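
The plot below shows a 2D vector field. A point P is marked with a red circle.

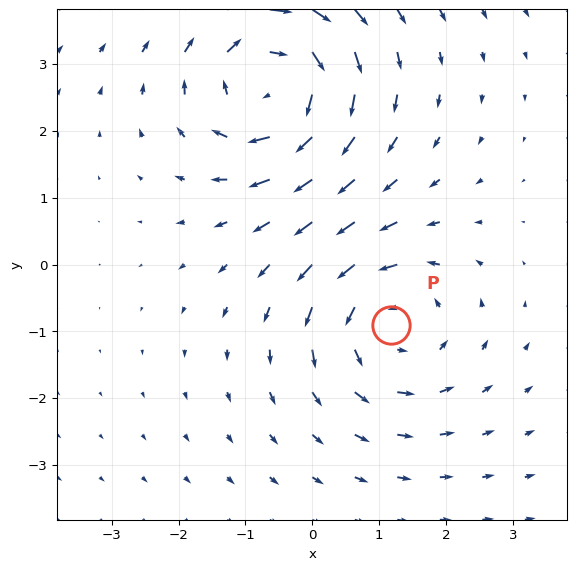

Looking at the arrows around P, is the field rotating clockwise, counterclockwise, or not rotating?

Near P at (1.2, -0.9) the arrows circulate counterclockwise. The curl (z-component) there is about +3; positive curl means counterclockwise rotation.

counterclockwise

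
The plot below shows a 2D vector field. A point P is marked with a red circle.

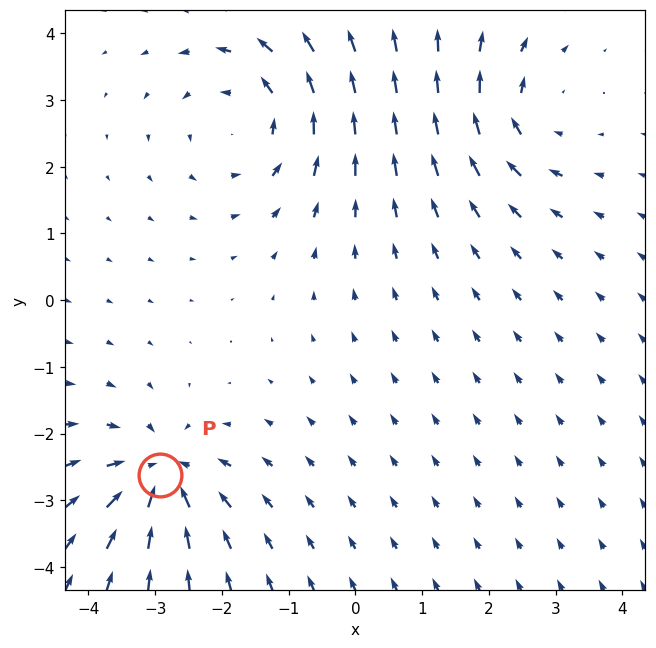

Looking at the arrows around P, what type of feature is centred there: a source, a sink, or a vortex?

sink

At P (-2.9, -2.6) the arrows converge inward. Divergence about -6, curl ≈0 — negative divergence with near-zero curl is a sink.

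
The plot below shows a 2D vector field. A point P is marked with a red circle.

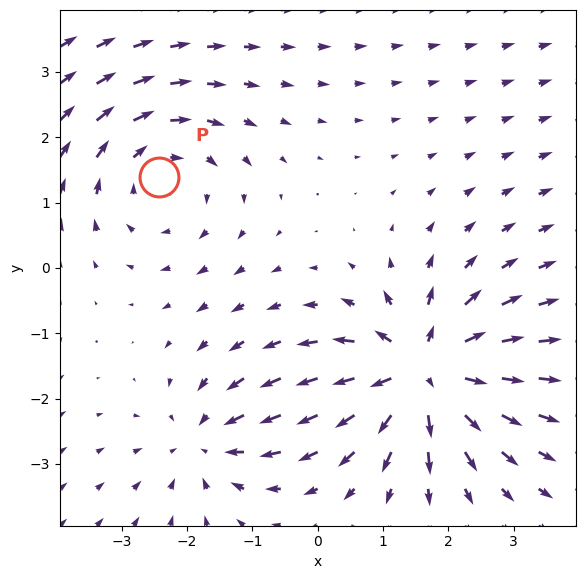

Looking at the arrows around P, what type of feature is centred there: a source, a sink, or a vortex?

vortex

At P (-2.4, 1.4) the arrows circulate clockwise. Divergence ≈0, curl about -3 — near-zero divergence with nonzero curl is a vortex.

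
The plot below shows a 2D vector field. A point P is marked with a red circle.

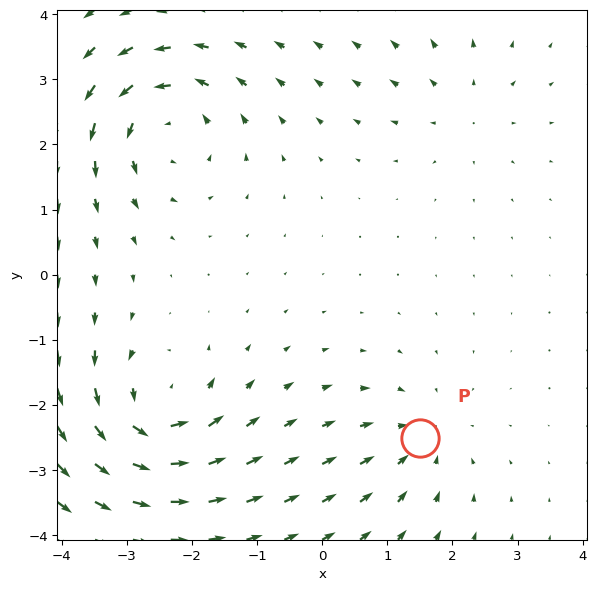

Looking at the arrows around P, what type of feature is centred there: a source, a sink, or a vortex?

At P (1.5, -2.5) the arrows converge inward. Divergence about -4, curl ≈0 — negative divergence with near-zero curl is a sink.

sink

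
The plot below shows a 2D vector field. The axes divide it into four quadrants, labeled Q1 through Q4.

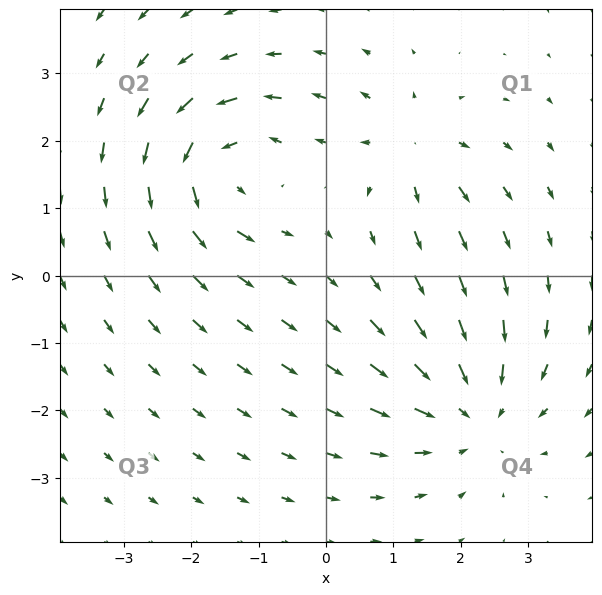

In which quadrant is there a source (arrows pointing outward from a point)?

The source sits at approximately (1.3, 1.9), which lies in quadrant Q1. The divergence there is about +3, positive as expected for a source.

Q1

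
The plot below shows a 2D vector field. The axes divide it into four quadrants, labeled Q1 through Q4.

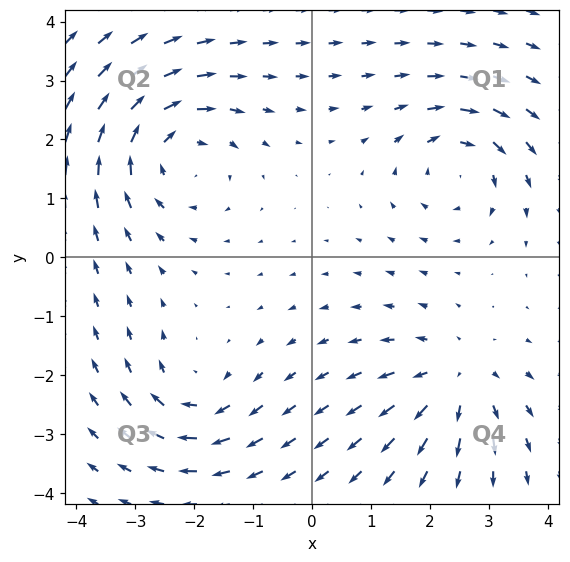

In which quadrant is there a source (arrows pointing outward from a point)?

The source sits at approximately (2.4, -2.1), which lies in quadrant Q4. The divergence there is about +4, positive as expected for a source.

Q4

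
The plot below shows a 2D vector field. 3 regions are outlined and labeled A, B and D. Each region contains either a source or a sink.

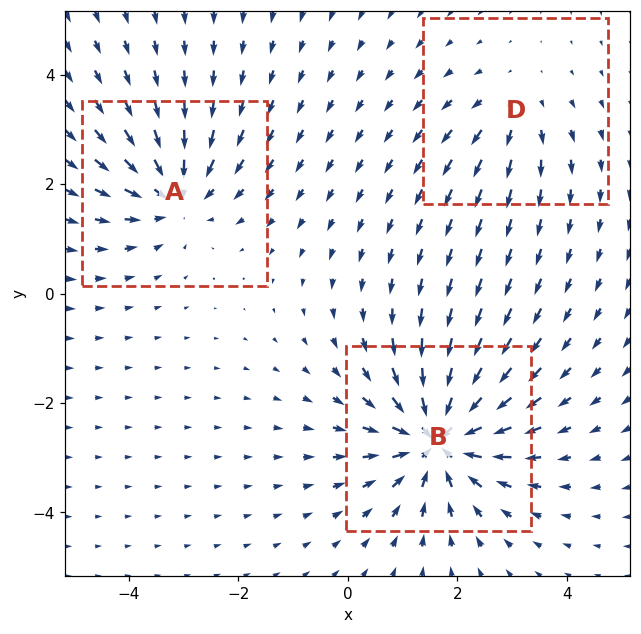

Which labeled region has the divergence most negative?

Divergence at each region's feature centre — A: about -4, B: about -6, D: about +2. Region B is most negative.

B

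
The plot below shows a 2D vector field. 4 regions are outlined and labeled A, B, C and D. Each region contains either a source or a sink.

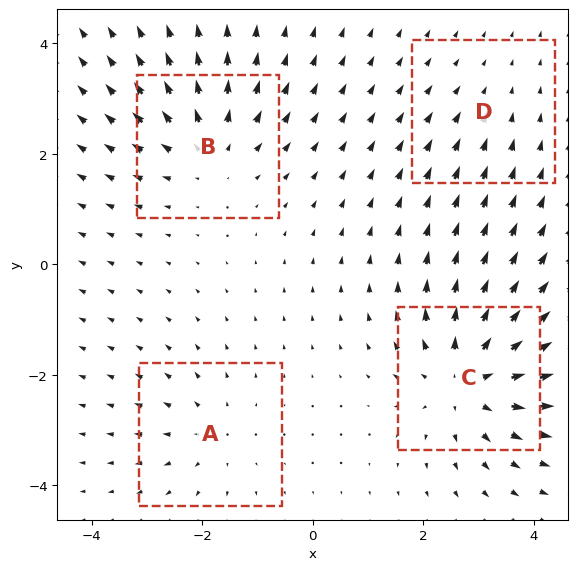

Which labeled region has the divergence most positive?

C

Divergence at each region's feature centre — A: about +3, B: about +5, C: about +7, D: about -2. Region C is most positive.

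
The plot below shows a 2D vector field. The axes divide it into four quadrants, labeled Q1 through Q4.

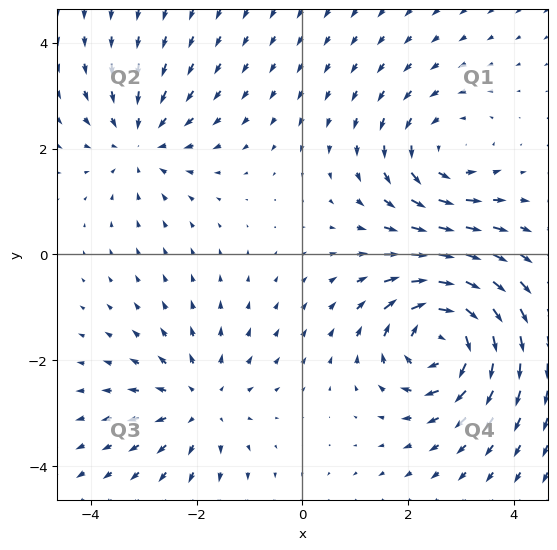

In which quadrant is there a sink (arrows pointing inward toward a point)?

The sink sits at approximately (-3.1, 2.1), which lies in quadrant Q2. The divergence there is about -3, negative as expected for a sink.

Q2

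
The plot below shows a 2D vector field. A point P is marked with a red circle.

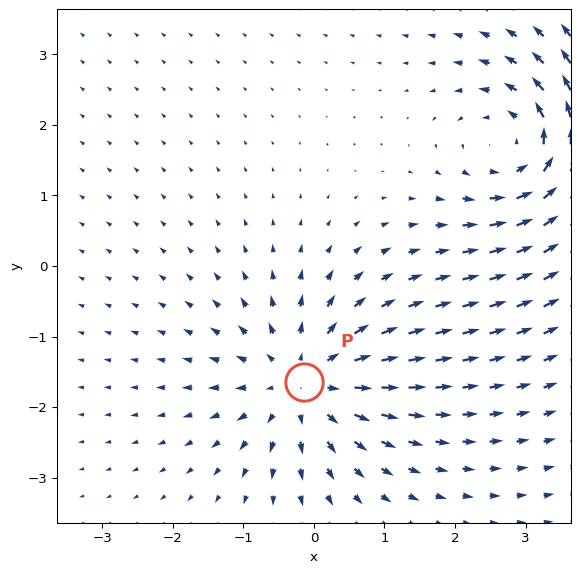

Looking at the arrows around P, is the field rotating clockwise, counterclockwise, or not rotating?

not rotating

Near P at (-0.1, -1.7) the arrows show no circulation. The curl there is ≈0.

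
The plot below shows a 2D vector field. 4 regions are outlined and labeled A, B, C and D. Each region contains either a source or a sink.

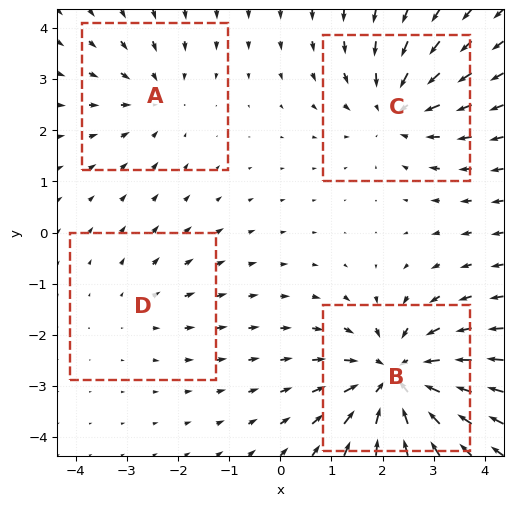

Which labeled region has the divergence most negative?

B

Divergence at each region's feature centre — A: about -3, B: about -6, C: about -4, D: about +2. Region B is most negative.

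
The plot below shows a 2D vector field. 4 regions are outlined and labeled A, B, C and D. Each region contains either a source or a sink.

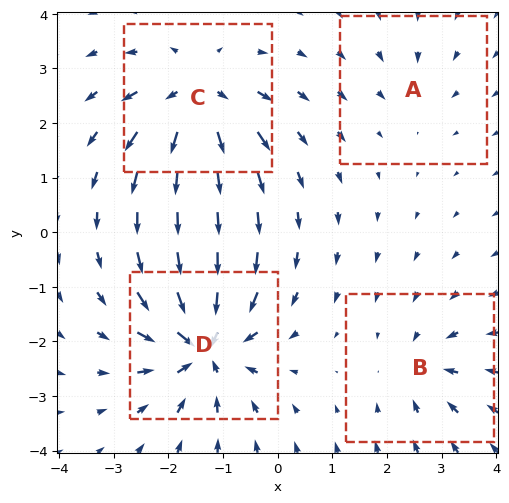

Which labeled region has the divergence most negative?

Divergence at each region's feature centre — A: about -2, B: about -4, C: about +6, D: about -8. Region D is most negative.

D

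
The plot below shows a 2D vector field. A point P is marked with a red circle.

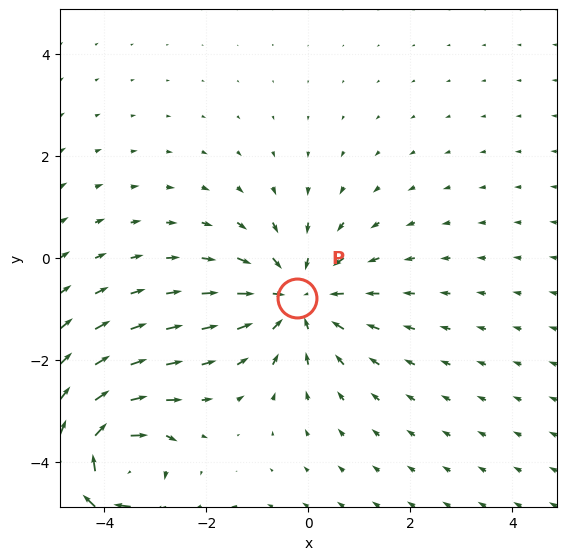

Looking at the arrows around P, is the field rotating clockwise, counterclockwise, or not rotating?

not rotating

Near P at (-0.2, -0.8) the arrows show no circulation. The curl there is ≈0.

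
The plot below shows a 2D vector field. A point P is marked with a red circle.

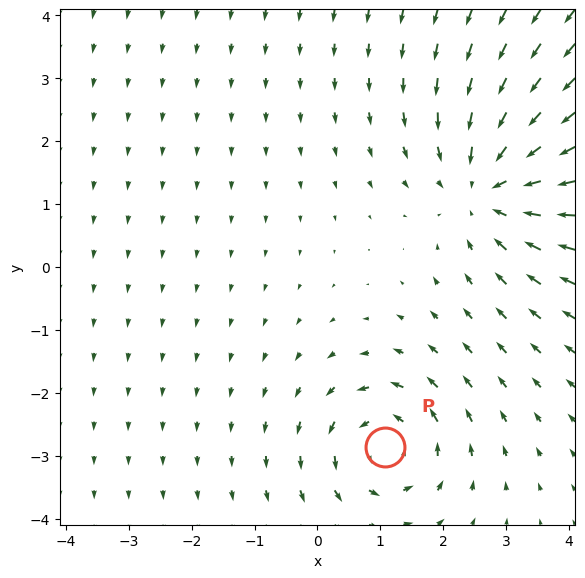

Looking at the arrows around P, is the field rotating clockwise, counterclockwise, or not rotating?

Near P at (1.1, -2.9) the arrows circulate counterclockwise. The curl (z-component) there is about +4; positive curl means counterclockwise rotation.

counterclockwise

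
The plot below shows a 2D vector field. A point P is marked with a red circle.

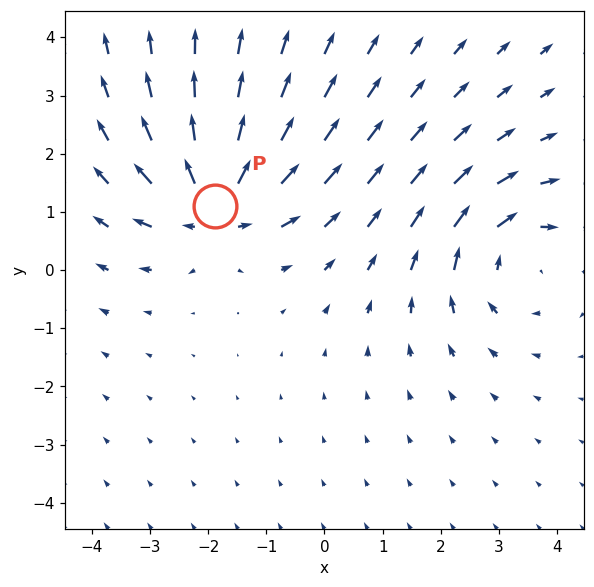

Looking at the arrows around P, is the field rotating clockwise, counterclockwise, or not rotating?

Near P at (-1.9, 1.1) the arrows show no circulation. The curl there is ≈0.

not rotating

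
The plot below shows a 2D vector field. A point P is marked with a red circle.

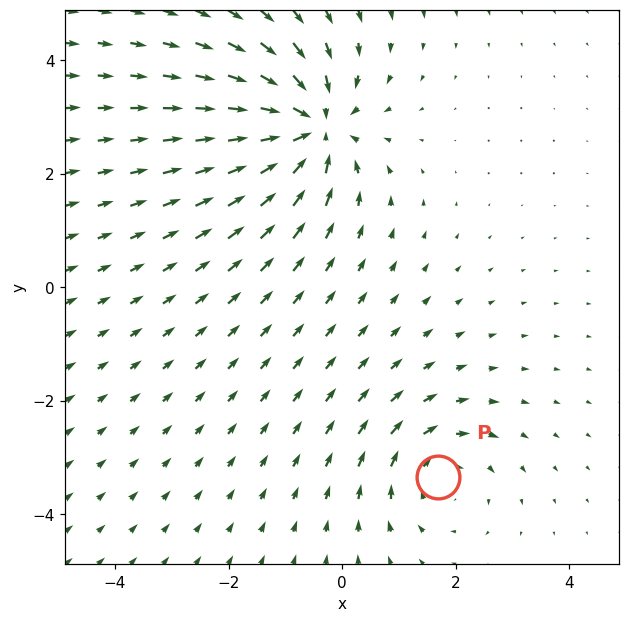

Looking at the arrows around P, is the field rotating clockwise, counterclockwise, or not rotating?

Near P at (1.7, -3.3) the arrows circulate clockwise. The curl (z-component) there is about -3; negative curl means clockwise rotation.

clockwise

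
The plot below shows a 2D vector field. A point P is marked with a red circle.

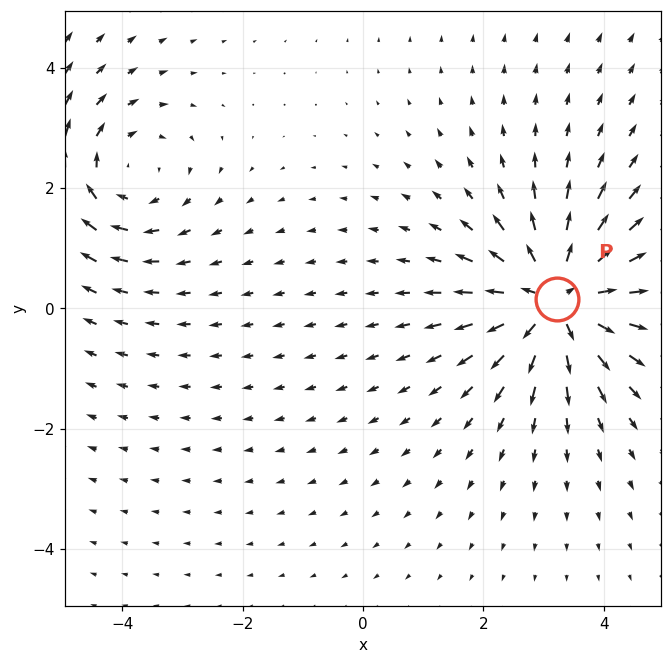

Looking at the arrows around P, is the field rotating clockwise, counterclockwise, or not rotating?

not rotating

Near P at (3.2, 0.2) the arrows show no circulation. The curl there is ≈0.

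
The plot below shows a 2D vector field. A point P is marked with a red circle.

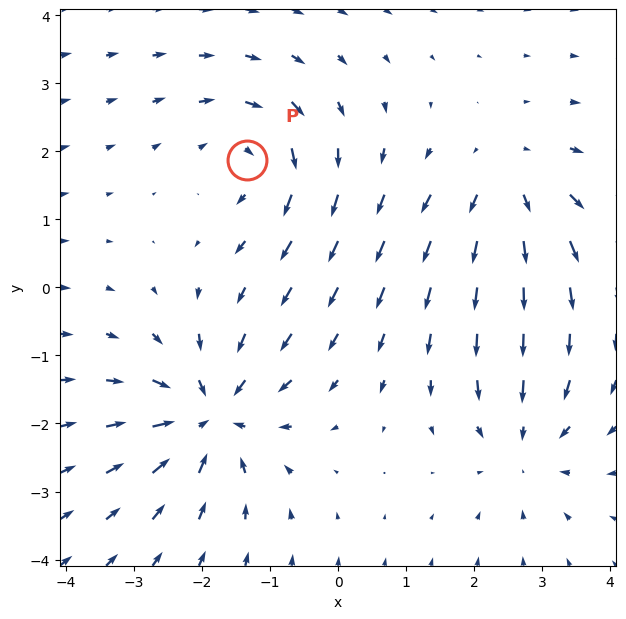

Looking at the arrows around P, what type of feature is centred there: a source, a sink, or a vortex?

vortex

At P (-1.3, 1.9) the arrows circulate clockwise. Divergence ≈0, curl about -4 — near-zero divergence with nonzero curl is a vortex.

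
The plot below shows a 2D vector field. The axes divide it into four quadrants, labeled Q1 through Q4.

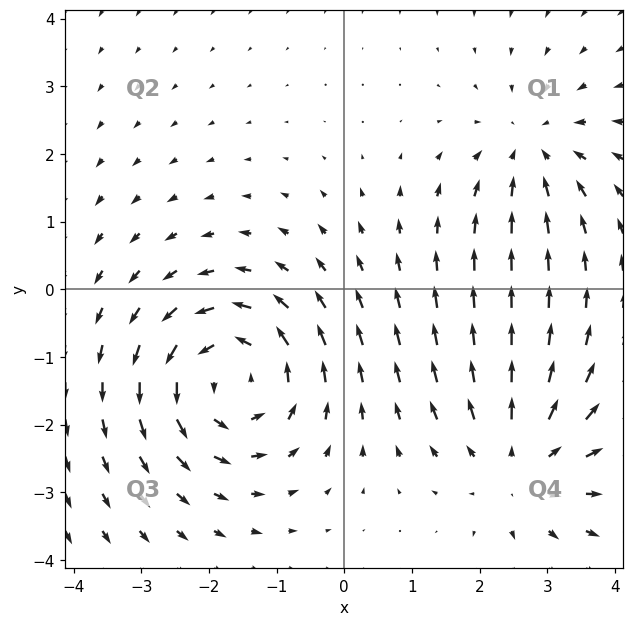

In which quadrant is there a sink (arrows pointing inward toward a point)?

The sink sits at approximately (2.8, 2.1), which lies in quadrant Q1. The divergence there is about -3, negative as expected for a sink.

Q1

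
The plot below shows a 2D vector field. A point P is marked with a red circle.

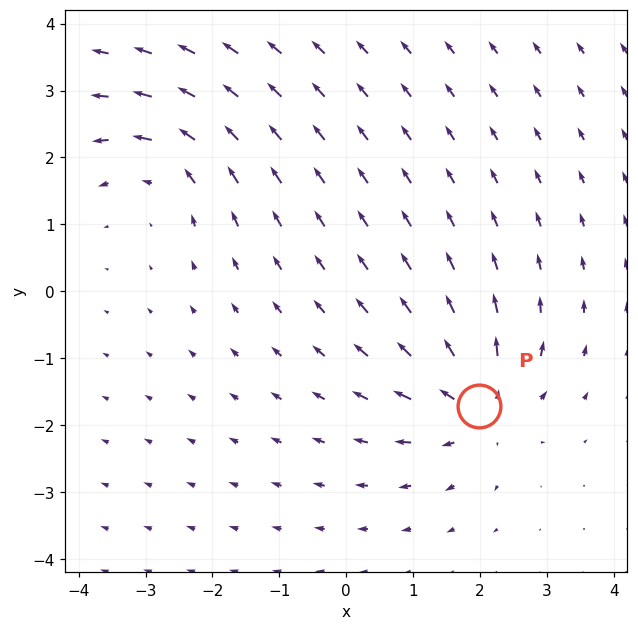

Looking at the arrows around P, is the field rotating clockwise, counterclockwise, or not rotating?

Near P at (2.0, -1.7) the arrows show no circulation. The curl there is ≈0.

not rotating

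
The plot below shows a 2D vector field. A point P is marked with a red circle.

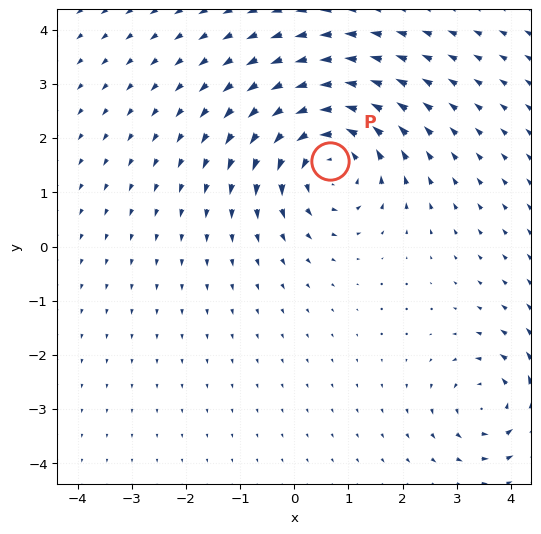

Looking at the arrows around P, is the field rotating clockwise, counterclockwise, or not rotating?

counterclockwise

Near P at (0.7, 1.6) the arrows circulate counterclockwise. The curl (z-component) there is about +5; positive curl means counterclockwise rotation.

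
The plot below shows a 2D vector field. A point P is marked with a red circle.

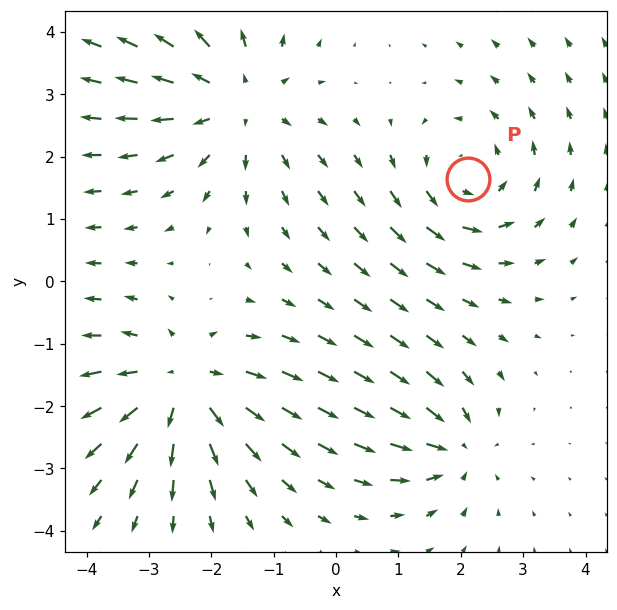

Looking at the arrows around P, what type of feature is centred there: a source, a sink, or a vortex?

vortex

At P (2.1, 1.6) the arrows circulate counterclockwise. Divergence ≈0, curl about +4 — near-zero divergence with nonzero curl is a vortex.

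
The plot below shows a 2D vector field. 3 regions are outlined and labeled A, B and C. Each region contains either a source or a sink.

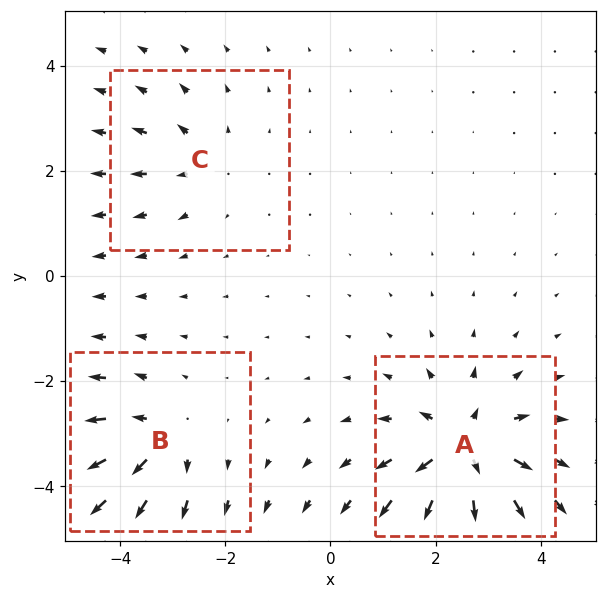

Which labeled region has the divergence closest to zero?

Divergence at each region's feature centre — A: about +6, B: about +4, C: about +2. Region C is closest to zero.

C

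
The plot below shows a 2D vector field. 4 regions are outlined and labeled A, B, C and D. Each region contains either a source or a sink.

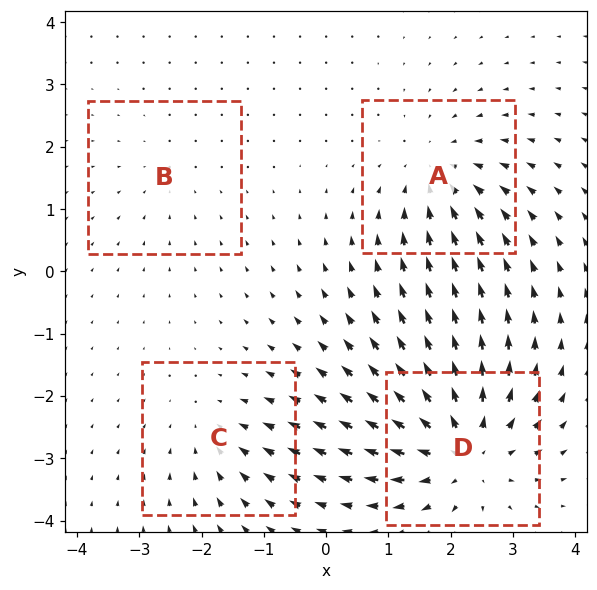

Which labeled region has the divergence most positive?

D

Divergence at each region's feature centre — A: about -4, B: about -2, C: about -3, D: about +7. Region D is most positive.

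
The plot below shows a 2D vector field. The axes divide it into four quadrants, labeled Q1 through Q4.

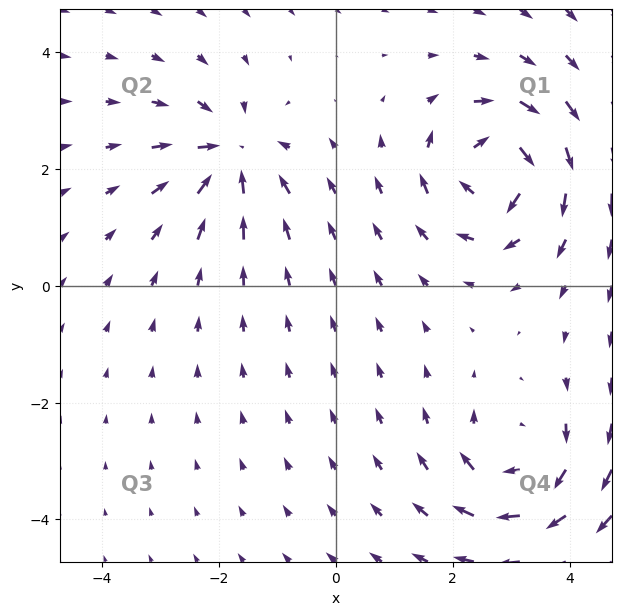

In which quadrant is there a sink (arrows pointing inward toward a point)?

Q2

The sink sits at approximately (-1.8, 2.2), which lies in quadrant Q2. The divergence there is about -5, negative as expected for a sink.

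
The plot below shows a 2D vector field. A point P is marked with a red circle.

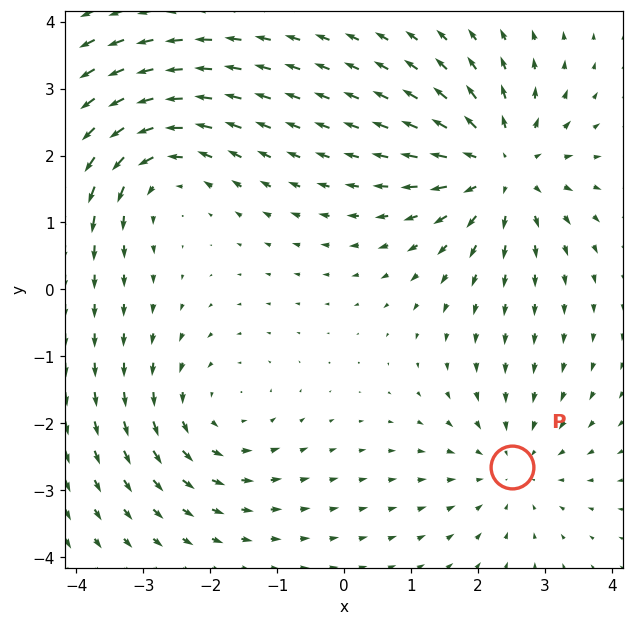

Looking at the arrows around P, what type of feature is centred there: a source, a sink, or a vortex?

At P (2.5, -2.7) the arrows converge inward. Divergence about -2, curl ≈0 — negative divergence with near-zero curl is a sink.

sink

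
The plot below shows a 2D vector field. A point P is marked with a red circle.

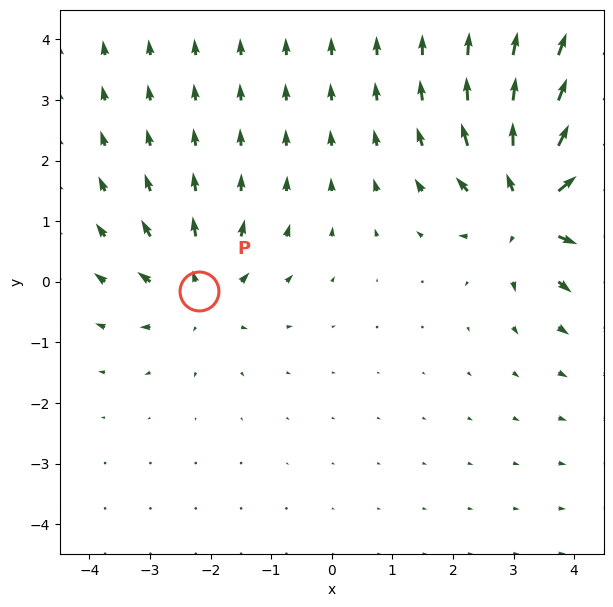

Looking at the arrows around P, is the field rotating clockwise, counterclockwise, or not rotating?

Near P at (-2.2, -0.2) the arrows show no circulation. The curl there is ≈0.

not rotating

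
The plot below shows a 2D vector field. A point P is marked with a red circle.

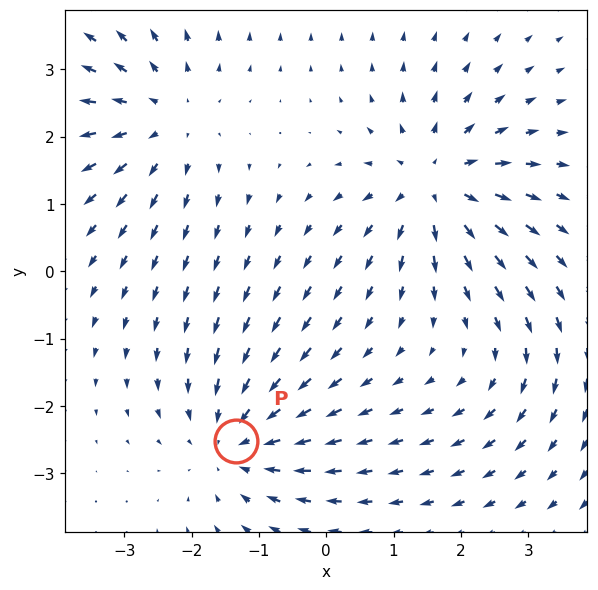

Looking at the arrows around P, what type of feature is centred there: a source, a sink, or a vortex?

At P (-1.3, -2.5) the arrows converge inward. Divergence about -4, curl ≈0 — negative divergence with near-zero curl is a sink.

sink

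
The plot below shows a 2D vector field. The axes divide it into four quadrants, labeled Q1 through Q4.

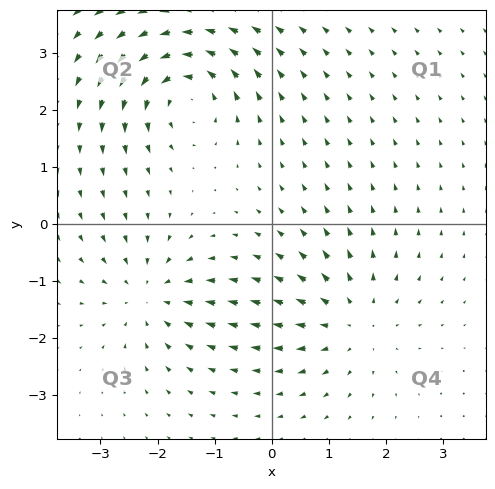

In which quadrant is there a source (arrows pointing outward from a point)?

The source sits at approximately (1.4, -1.7), which lies in quadrant Q4. The divergence there is about +3, positive as expected for a source.

Q4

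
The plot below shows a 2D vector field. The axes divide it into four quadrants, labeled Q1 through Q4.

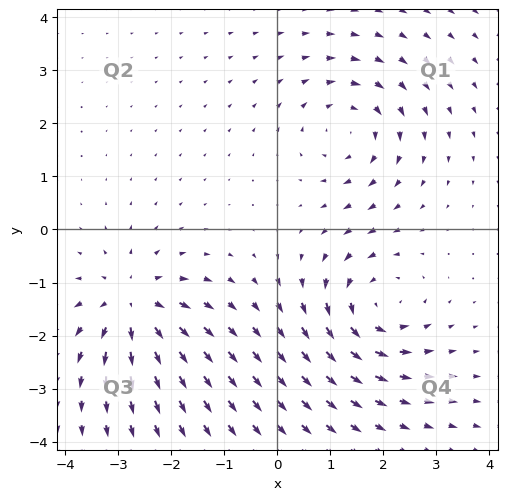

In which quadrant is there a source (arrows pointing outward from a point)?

The source sits at approximately (-2.7, -1.4), which lies in quadrant Q3. The divergence there is about +5, positive as expected for a source.

Q3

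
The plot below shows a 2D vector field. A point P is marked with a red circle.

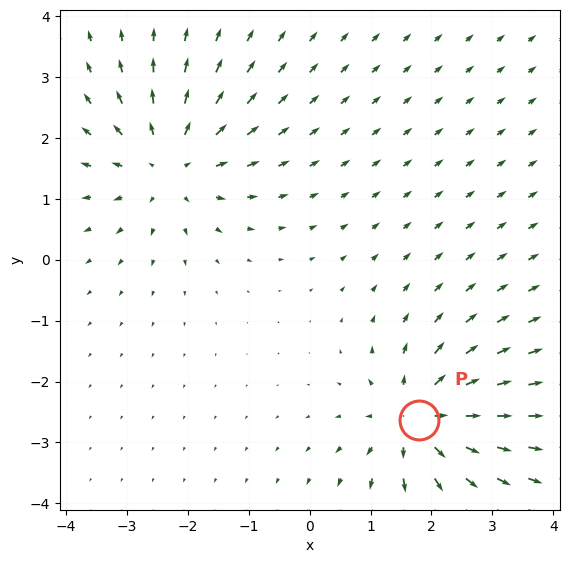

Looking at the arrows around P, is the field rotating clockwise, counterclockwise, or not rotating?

not rotating

Near P at (1.8, -2.6) the arrows show no circulation. The curl there is ≈0.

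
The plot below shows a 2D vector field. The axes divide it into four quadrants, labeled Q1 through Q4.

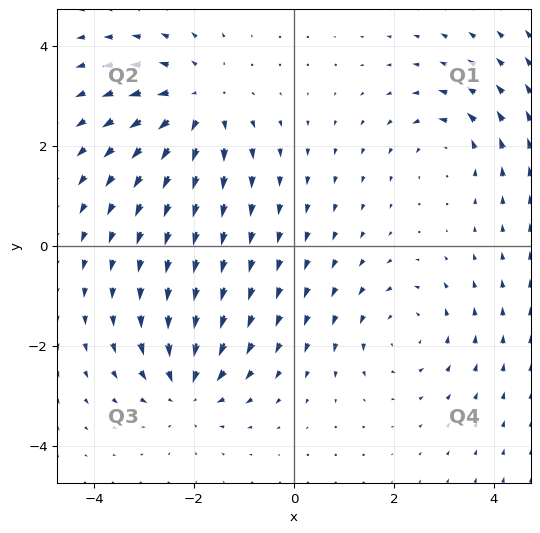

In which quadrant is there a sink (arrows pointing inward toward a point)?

The sink sits at approximately (-2.1, -2.9), which lies in quadrant Q3. The divergence there is about -4, negative as expected for a sink.

Q3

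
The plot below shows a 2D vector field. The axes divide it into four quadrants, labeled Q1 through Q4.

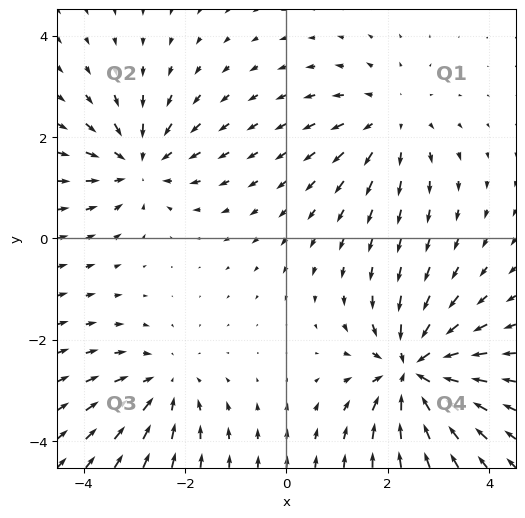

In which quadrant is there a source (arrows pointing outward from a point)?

Q1

The source sits at approximately (2.0, 2.3), which lies in quadrant Q1. The divergence there is about +3, positive as expected for a source.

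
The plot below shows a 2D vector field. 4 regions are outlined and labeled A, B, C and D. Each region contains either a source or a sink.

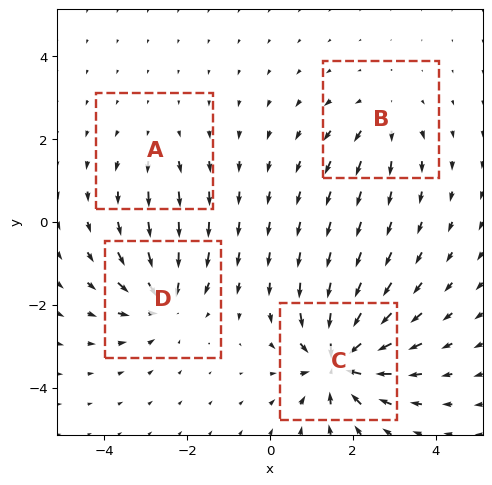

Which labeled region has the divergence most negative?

Divergence at each region's feature centre — A: about +2, B: about +3, C: about -8, D: about -5. Region C is most negative.

C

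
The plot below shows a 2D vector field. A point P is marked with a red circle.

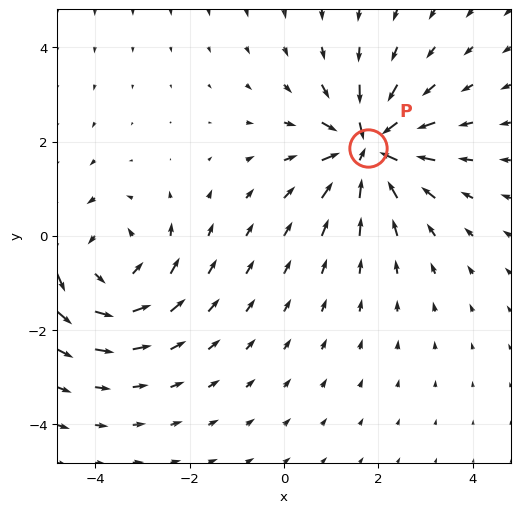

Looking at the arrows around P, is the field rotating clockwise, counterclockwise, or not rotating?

Near P at (1.8, 1.9) the arrows show no circulation. The curl there is ≈0.

not rotating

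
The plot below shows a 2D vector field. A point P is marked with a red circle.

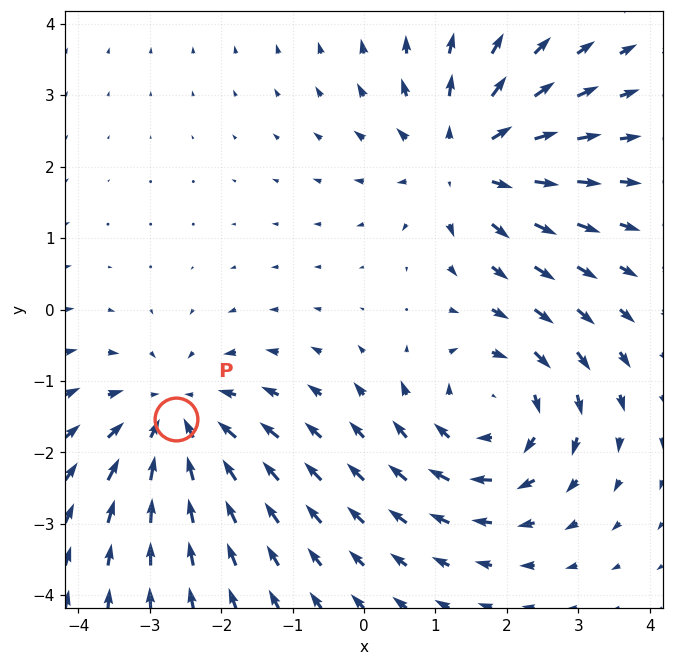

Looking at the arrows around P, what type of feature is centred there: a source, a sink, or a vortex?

sink

At P (-2.6, -1.5) the arrows converge inward. Divergence about -4, curl ≈0 — negative divergence with near-zero curl is a sink.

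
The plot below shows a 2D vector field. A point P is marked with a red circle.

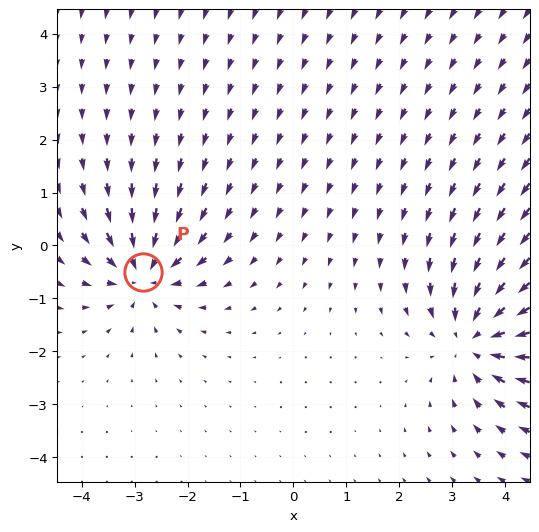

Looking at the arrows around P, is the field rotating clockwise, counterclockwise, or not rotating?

Near P at (-2.8, -0.5) the arrows show no circulation. The curl there is ≈0.

not rotating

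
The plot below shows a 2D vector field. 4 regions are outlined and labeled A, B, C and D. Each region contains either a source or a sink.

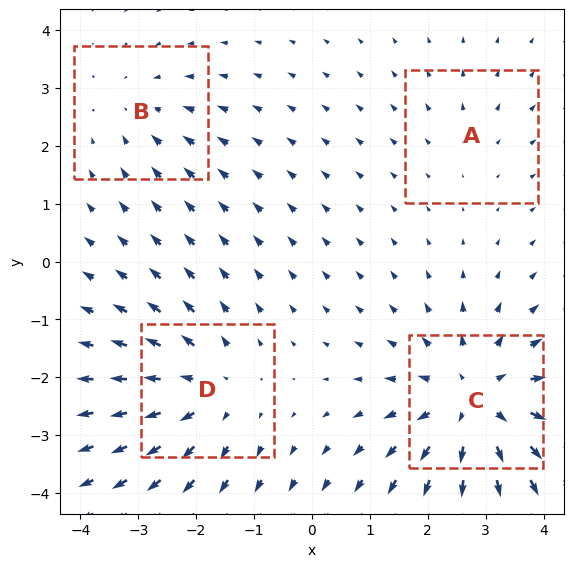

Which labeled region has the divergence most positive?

C

Divergence at each region's feature centre — A: about +2, B: about -3, C: about +6, D: about +4. Region C is most positive.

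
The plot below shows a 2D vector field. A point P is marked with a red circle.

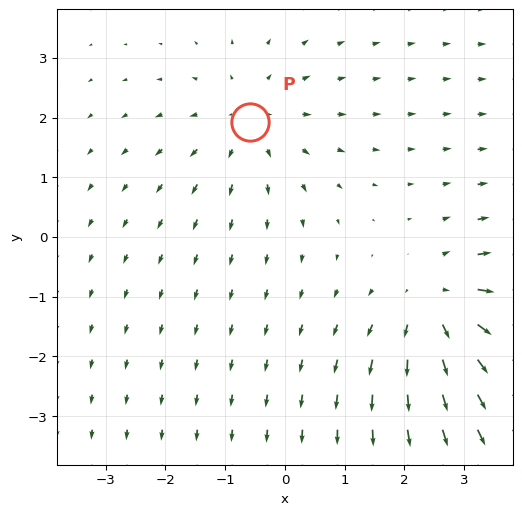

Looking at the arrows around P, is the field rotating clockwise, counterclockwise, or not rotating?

not rotating

Near P at (-0.6, 1.9) the arrows show no circulation. The curl there is ≈0.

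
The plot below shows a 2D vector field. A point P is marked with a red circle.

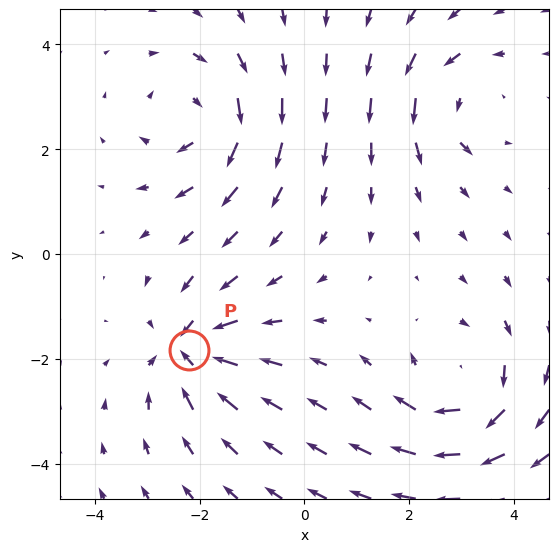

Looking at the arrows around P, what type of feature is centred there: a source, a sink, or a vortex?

At P (-2.2, -1.8) the arrows converge inward. Divergence about -6, curl ≈0 — negative divergence with near-zero curl is a sink.

sink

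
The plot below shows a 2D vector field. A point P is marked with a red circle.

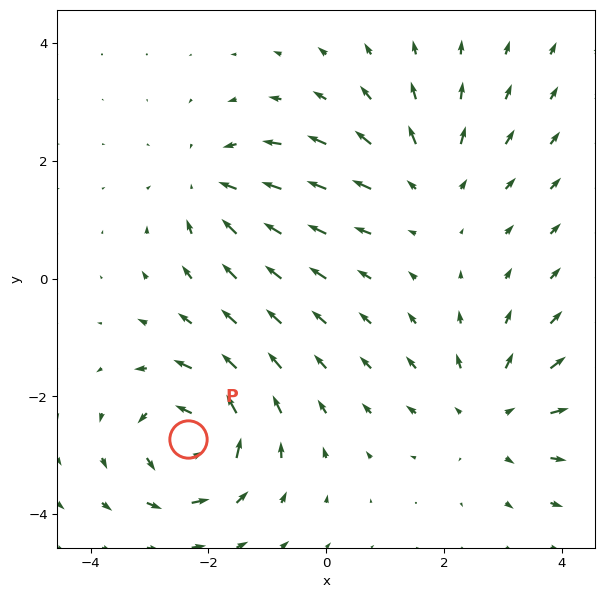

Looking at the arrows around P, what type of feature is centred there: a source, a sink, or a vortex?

At P (-2.4, -2.7) the arrows circulate counterclockwise. Divergence ≈0, curl about +7 — near-zero divergence with nonzero curl is a vortex.

vortex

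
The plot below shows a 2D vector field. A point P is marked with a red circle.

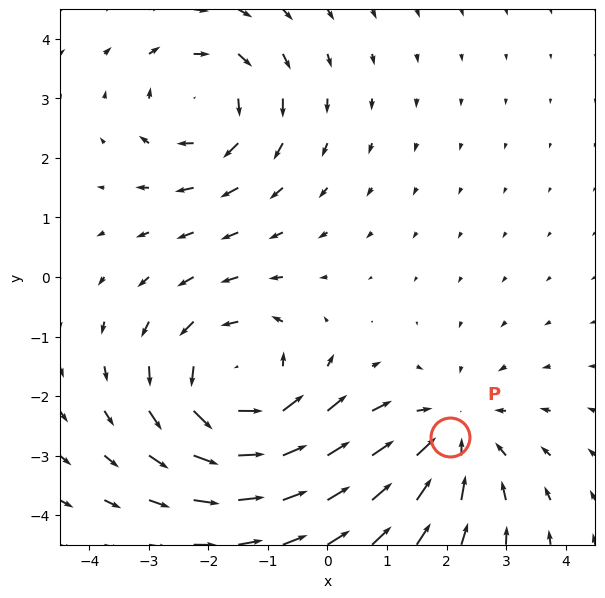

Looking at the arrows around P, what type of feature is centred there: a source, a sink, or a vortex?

At P (2.1, -2.7) the arrows converge inward. Divergence about -3, curl ≈0 — negative divergence with near-zero curl is a sink.

sink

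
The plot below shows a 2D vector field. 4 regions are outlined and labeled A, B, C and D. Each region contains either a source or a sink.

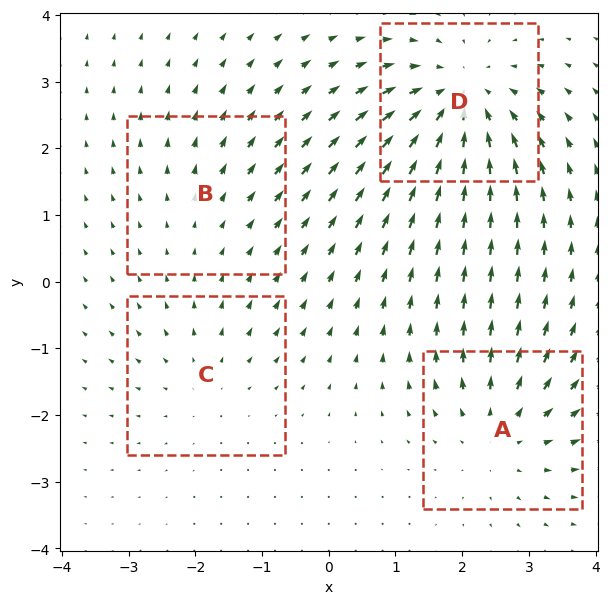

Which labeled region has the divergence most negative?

D

Divergence at each region's feature centre — A: about +5, B: about +2, C: about +3, D: about -6. Region D is most negative.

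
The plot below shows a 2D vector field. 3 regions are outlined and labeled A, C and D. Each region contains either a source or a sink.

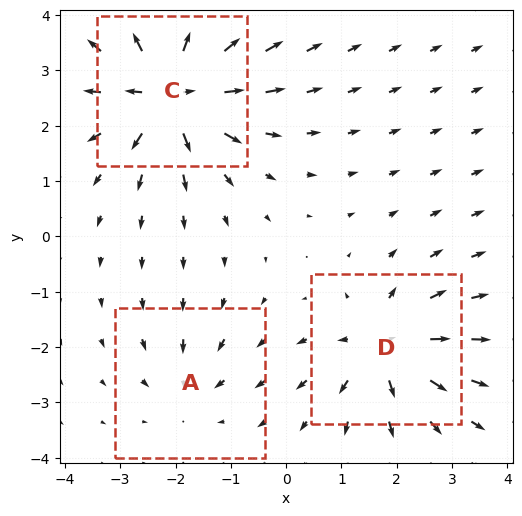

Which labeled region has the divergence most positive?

Divergence at each region's feature centre — A: about -2, C: about +6, D: about +4. Region C is most positive.

C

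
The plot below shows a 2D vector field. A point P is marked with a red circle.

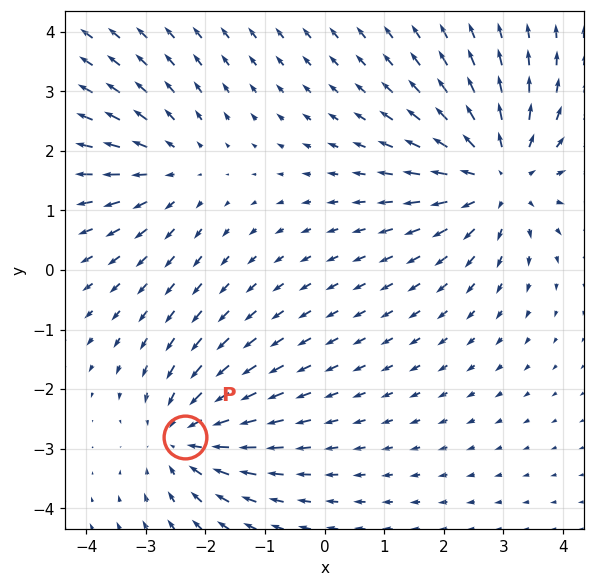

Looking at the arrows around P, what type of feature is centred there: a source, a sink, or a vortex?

At P (-2.3, -2.8) the arrows converge inward. Divergence about -3, curl ≈0 — negative divergence with near-zero curl is a sink.

sink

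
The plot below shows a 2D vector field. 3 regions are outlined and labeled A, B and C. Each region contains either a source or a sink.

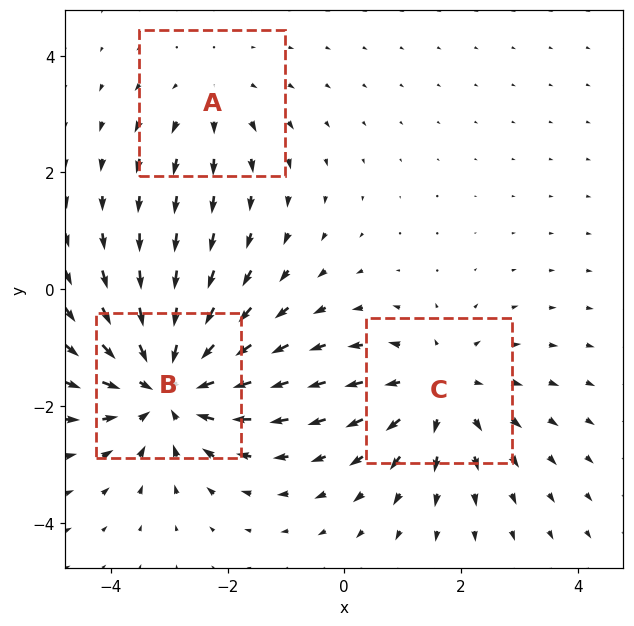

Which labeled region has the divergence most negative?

B

Divergence at each region's feature centre — A: about +2, B: about -5, C: about +3. Region B is most negative.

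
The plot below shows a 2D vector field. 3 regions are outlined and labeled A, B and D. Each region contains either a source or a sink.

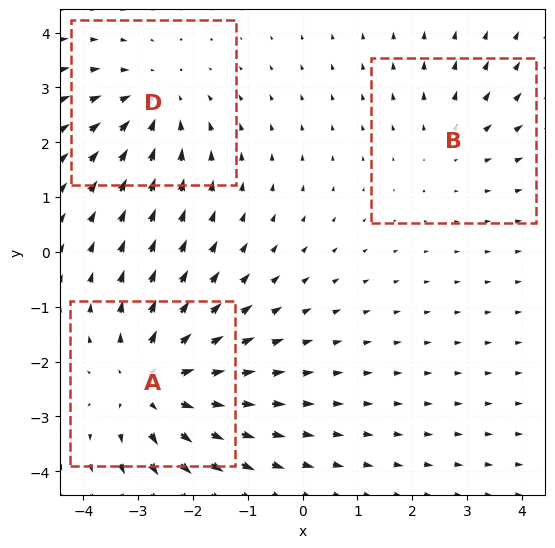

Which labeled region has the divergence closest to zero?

B

Divergence at each region's feature centre — A: about +4, B: about +2, D: about -3. Region B is closest to zero.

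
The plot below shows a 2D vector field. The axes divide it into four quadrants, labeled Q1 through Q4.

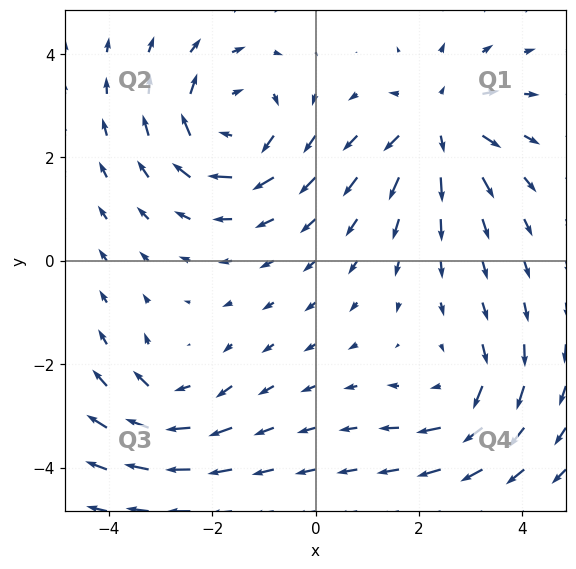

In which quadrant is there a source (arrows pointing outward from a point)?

The source sits at approximately (2.4, 2.7), which lies in quadrant Q1. The divergence there is about +4, positive as expected for a source.

Q1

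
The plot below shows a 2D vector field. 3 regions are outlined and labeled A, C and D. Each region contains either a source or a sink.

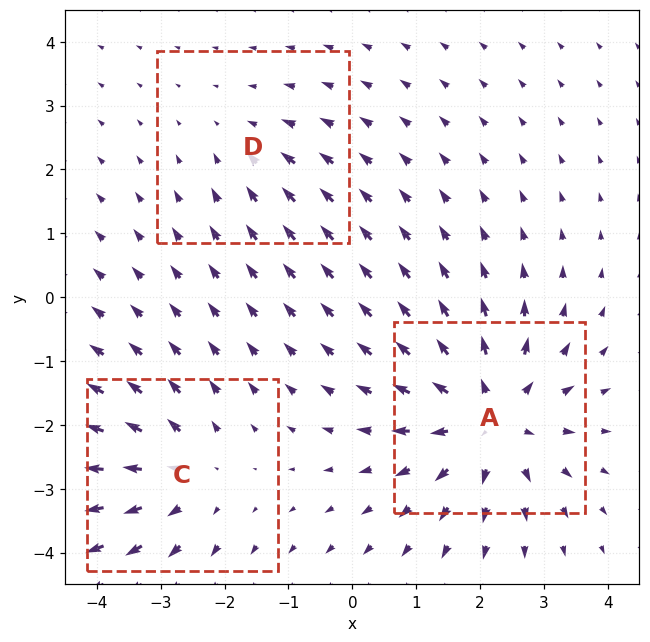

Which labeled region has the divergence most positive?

A

Divergence at each region's feature centre — A: about +5, C: about +3, D: about -2. Region A is most positive.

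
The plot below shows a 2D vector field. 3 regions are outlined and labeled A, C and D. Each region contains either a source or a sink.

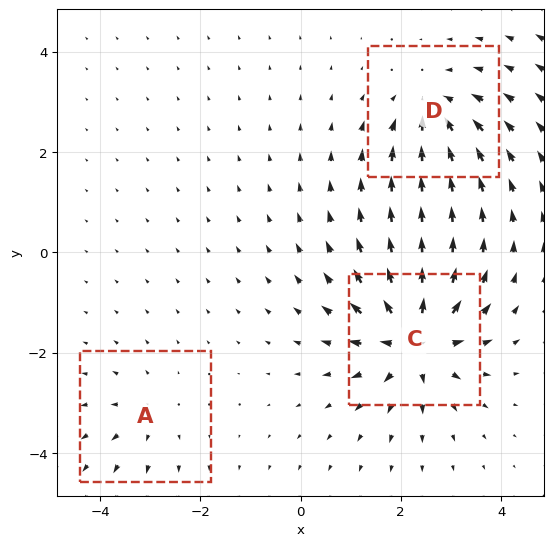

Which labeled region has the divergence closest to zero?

A

Divergence at each region's feature centre — A: about +3, C: about +6, D: about -4. Region A is closest to zero.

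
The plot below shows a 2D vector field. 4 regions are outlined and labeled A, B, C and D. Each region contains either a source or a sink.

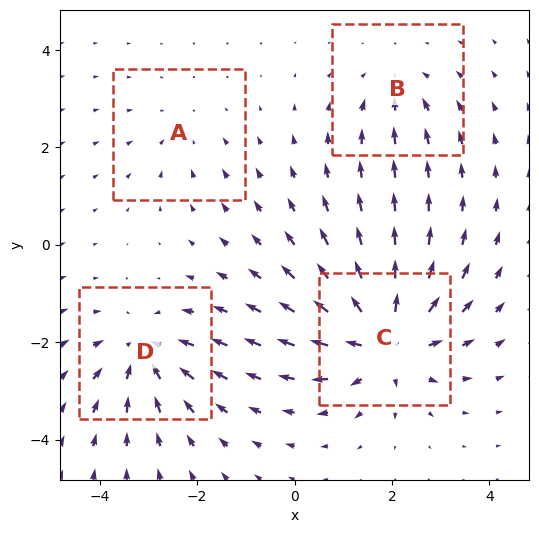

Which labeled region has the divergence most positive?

Divergence at each region's feature centre — A: about -2, B: about -3, C: about +7, D: about -5. Region C is most positive.

C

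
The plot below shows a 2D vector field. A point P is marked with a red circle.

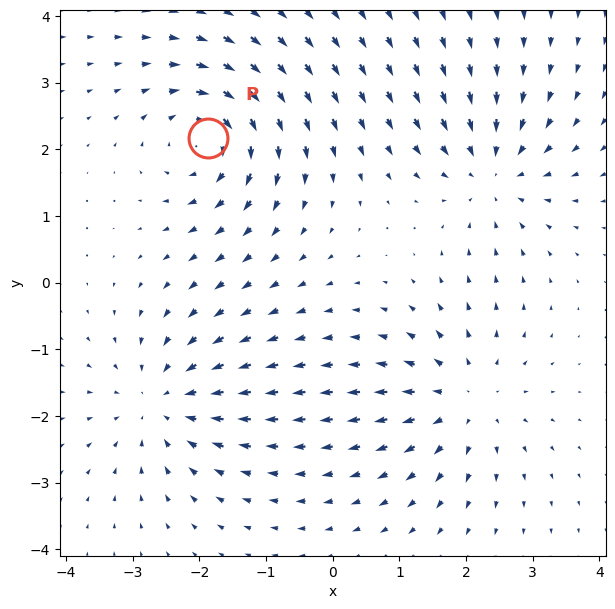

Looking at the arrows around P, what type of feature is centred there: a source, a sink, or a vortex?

At P (-1.9, 2.2) the arrows circulate clockwise. Divergence ≈0, curl about -4 — near-zero divergence with nonzero curl is a vortex.

vortex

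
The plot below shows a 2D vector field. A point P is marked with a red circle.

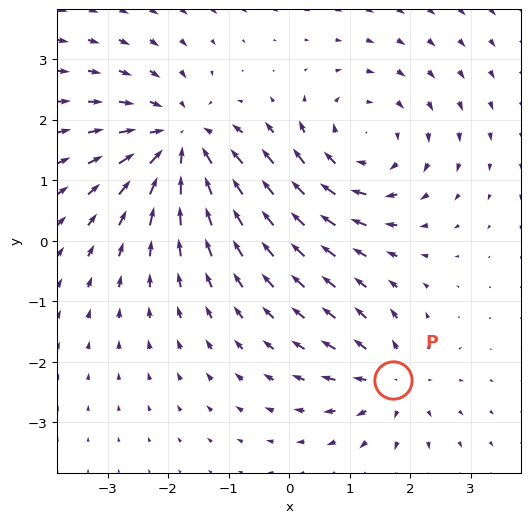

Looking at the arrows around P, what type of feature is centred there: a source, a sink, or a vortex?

At P (1.7, -2.3) the arrows spread outward. Divergence about +4, curl ≈0 — positive divergence with near-zero curl is a source.

source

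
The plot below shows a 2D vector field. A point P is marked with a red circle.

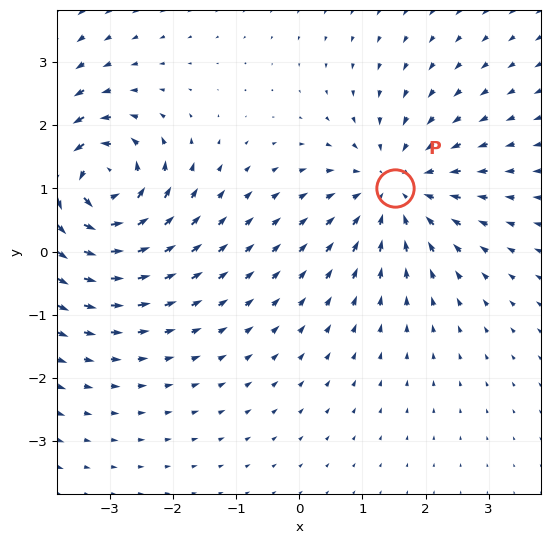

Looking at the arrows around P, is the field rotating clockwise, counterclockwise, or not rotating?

Near P at (1.5, 1.0) the arrows show no circulation. The curl there is ≈0.

not rotating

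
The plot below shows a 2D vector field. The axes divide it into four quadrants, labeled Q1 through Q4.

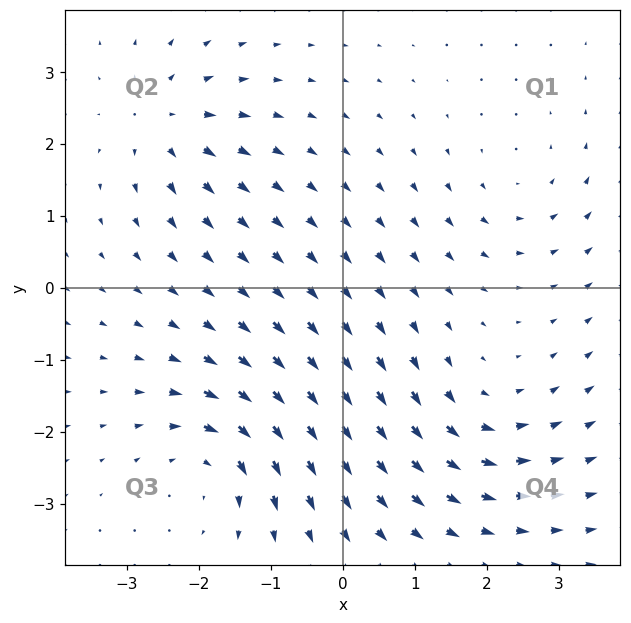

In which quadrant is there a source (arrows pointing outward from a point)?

The source sits at approximately (-2.5, 2.3), which lies in quadrant Q2. The divergence there is about +5, positive as expected for a source.

Q2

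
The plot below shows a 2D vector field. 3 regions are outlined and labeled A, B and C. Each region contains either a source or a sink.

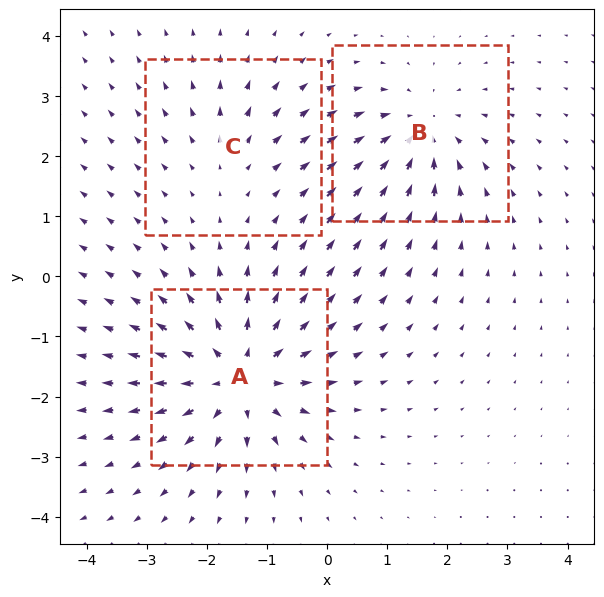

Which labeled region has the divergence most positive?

Divergence at each region's feature centre — A: about +5, B: about -3, C: about +2. Region A is most positive.

A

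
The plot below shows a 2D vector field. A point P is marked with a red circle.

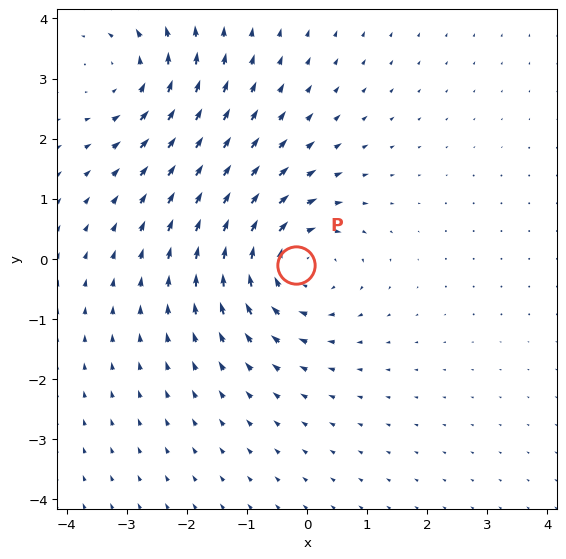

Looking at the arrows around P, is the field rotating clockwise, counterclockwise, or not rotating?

clockwise

Near P at (-0.2, -0.1) the arrows circulate clockwise. The curl (z-component) there is about -5; negative curl means clockwise rotation.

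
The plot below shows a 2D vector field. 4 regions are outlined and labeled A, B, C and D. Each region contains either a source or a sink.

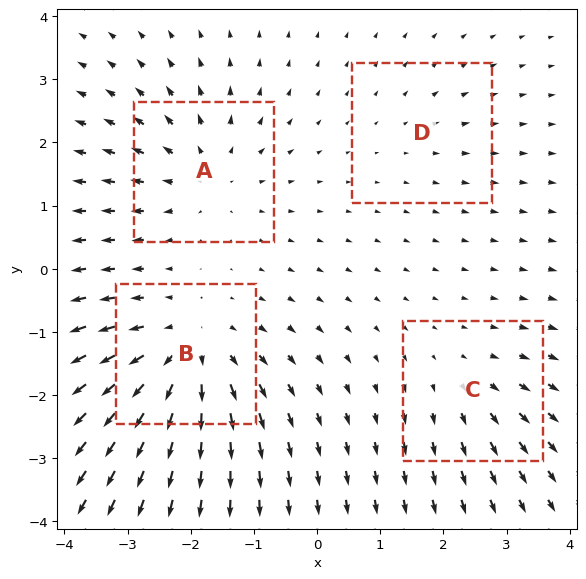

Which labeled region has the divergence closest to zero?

Divergence at each region's feature centre — A: about +5, B: about +7, C: about +3, D: about +2. Region D is closest to zero.

D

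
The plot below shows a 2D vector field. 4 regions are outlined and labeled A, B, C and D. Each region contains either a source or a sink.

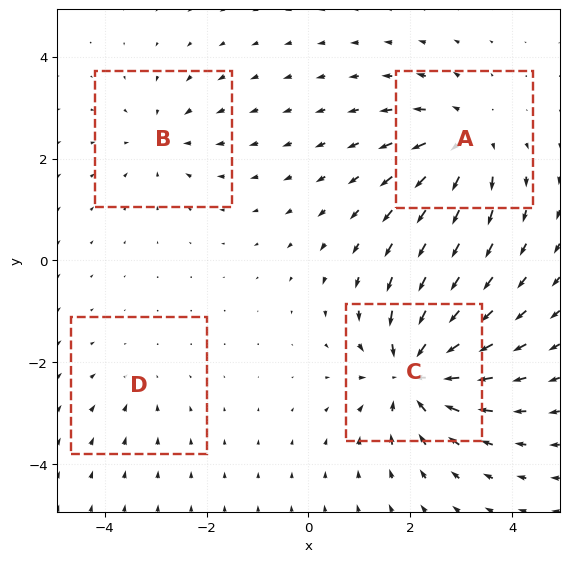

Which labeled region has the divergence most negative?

Divergence at each region's feature centre — A: about +5, B: about -3, C: about -7, D: about -2. Region C is most negative.

C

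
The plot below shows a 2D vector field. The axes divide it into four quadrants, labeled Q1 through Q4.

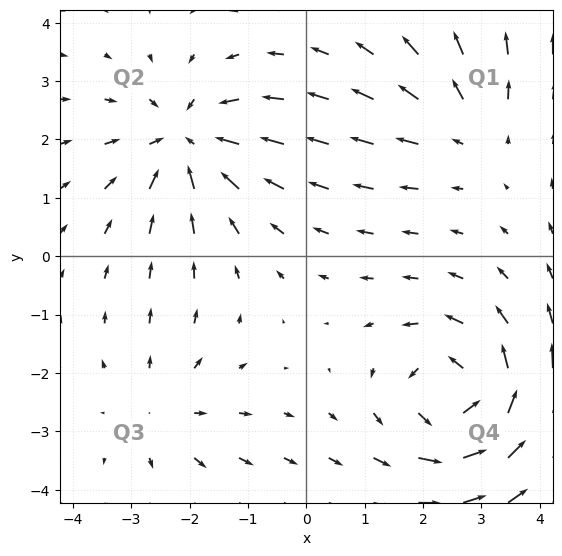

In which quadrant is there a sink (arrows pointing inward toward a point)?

The sink sits at approximately (-2.1, 2.0), which lies in quadrant Q2. The divergence there is about -5, negative as expected for a sink.

Q2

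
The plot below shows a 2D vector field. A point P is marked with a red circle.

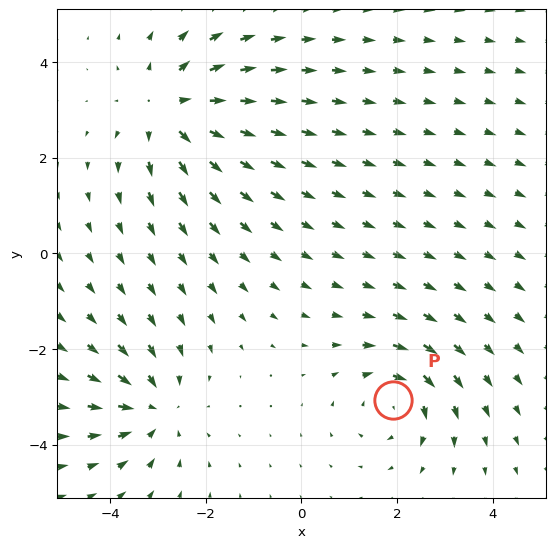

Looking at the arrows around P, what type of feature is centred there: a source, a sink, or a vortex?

At P (1.9, -3.1) the arrows circulate clockwise. Divergence ≈0, curl about -4 — near-zero divergence with nonzero curl is a vortex.

vortex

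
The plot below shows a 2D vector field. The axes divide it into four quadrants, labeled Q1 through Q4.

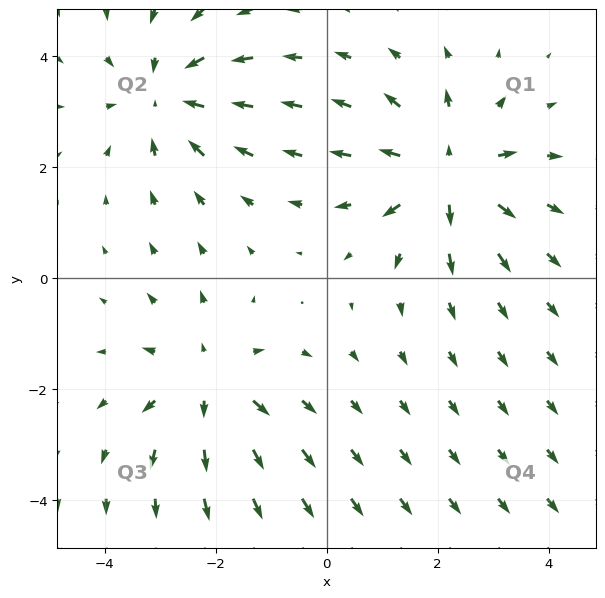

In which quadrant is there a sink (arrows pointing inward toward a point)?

Q2

The sink sits at approximately (-2.9, 3.3), which lies in quadrant Q2. The divergence there is about -4, negative as expected for a sink.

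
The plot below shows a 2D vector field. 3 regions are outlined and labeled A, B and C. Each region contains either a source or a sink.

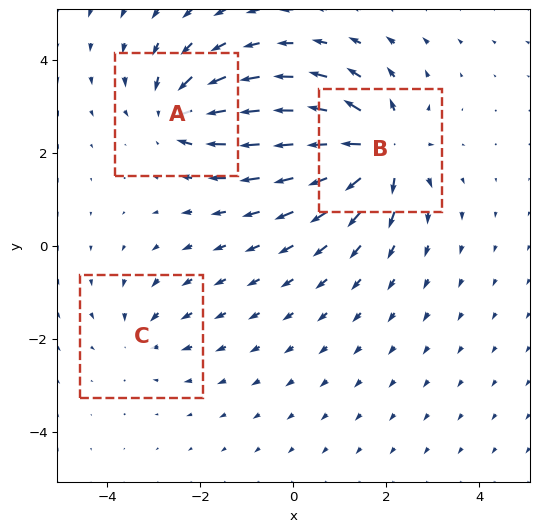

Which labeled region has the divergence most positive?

Divergence at each region's feature centre — A: about -4, B: about +6, C: about -2. Region B is most positive.

B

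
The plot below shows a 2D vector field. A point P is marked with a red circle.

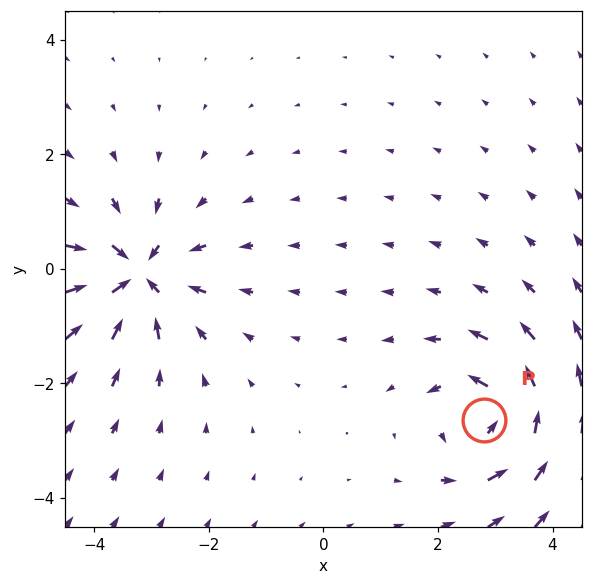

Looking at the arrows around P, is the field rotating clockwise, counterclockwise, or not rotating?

Near P at (2.8, -2.6) the arrows circulate counterclockwise. The curl (z-component) there is about +5; positive curl means counterclockwise rotation.

counterclockwise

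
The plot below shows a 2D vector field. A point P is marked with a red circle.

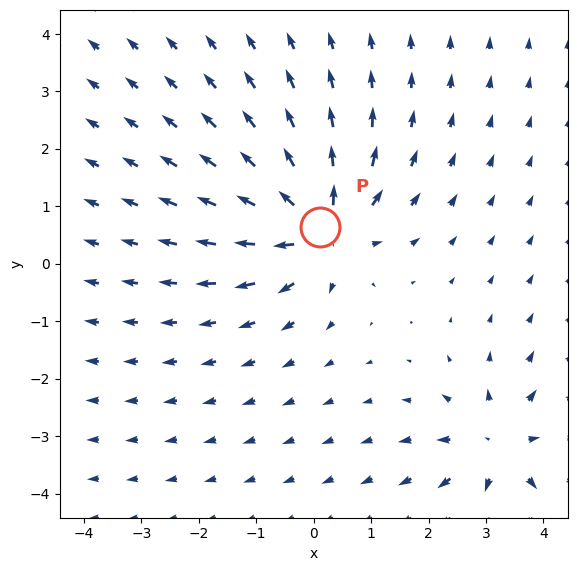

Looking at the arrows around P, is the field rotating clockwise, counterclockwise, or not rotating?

not rotating

Near P at (0.1, 0.6) the arrows show no circulation. The curl there is ≈0.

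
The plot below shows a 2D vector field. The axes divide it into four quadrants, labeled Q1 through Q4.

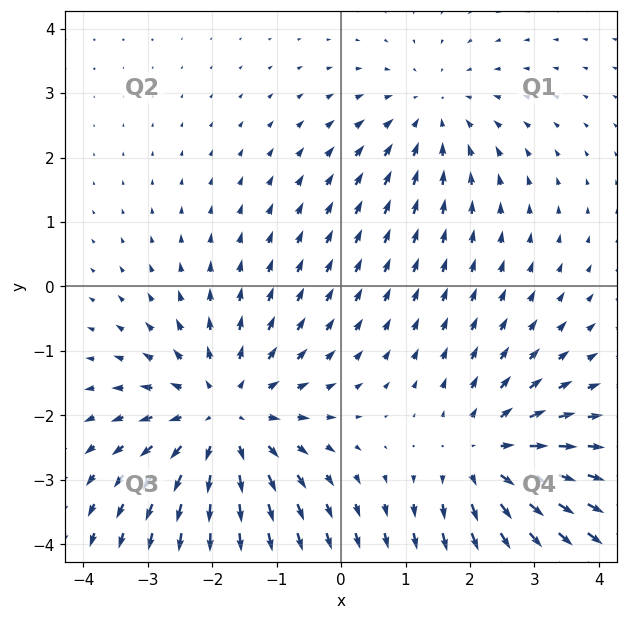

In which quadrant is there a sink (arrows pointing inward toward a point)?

Q1

The sink sits at approximately (1.4, 2.7), which lies in quadrant Q1. The divergence there is about -2, negative as expected for a sink.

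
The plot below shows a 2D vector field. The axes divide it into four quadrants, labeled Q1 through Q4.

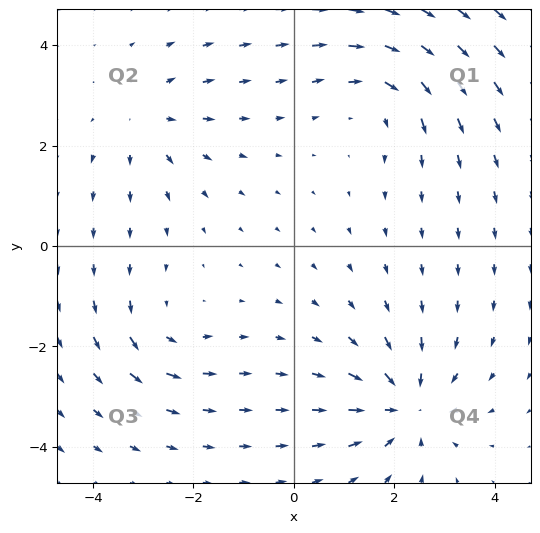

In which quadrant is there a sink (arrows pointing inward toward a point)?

Q4

The sink sits at approximately (2.2, -3.2), which lies in quadrant Q4. The divergence there is about -5, negative as expected for a sink.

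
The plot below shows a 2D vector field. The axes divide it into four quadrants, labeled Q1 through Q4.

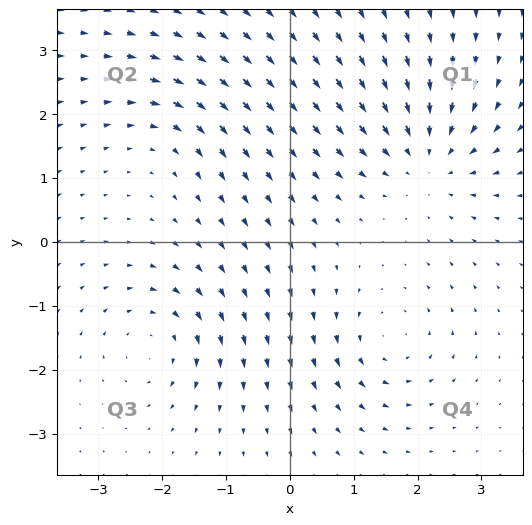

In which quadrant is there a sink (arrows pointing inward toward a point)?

Q1

The sink sits at approximately (2.1, 1.3), which lies in quadrant Q1. The divergence there is about -4, negative as expected for a sink.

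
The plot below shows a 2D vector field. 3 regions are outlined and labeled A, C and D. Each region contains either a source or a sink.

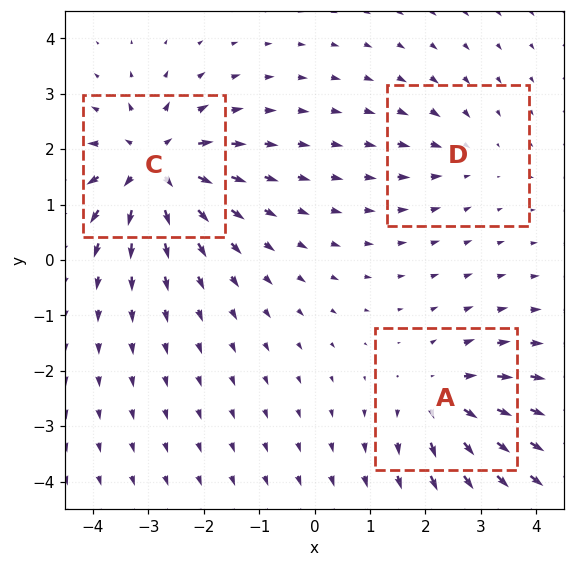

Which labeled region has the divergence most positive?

C

Divergence at each region's feature centre — A: about +4, C: about +5, D: about -2. Region C is most positive.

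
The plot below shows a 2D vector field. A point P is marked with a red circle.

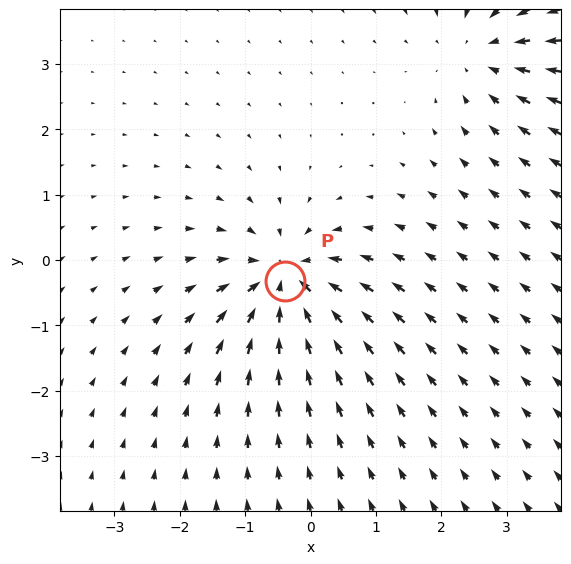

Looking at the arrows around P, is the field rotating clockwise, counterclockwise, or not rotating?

not rotating

Near P at (-0.4, -0.3) the arrows show no circulation. The curl there is ≈0.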